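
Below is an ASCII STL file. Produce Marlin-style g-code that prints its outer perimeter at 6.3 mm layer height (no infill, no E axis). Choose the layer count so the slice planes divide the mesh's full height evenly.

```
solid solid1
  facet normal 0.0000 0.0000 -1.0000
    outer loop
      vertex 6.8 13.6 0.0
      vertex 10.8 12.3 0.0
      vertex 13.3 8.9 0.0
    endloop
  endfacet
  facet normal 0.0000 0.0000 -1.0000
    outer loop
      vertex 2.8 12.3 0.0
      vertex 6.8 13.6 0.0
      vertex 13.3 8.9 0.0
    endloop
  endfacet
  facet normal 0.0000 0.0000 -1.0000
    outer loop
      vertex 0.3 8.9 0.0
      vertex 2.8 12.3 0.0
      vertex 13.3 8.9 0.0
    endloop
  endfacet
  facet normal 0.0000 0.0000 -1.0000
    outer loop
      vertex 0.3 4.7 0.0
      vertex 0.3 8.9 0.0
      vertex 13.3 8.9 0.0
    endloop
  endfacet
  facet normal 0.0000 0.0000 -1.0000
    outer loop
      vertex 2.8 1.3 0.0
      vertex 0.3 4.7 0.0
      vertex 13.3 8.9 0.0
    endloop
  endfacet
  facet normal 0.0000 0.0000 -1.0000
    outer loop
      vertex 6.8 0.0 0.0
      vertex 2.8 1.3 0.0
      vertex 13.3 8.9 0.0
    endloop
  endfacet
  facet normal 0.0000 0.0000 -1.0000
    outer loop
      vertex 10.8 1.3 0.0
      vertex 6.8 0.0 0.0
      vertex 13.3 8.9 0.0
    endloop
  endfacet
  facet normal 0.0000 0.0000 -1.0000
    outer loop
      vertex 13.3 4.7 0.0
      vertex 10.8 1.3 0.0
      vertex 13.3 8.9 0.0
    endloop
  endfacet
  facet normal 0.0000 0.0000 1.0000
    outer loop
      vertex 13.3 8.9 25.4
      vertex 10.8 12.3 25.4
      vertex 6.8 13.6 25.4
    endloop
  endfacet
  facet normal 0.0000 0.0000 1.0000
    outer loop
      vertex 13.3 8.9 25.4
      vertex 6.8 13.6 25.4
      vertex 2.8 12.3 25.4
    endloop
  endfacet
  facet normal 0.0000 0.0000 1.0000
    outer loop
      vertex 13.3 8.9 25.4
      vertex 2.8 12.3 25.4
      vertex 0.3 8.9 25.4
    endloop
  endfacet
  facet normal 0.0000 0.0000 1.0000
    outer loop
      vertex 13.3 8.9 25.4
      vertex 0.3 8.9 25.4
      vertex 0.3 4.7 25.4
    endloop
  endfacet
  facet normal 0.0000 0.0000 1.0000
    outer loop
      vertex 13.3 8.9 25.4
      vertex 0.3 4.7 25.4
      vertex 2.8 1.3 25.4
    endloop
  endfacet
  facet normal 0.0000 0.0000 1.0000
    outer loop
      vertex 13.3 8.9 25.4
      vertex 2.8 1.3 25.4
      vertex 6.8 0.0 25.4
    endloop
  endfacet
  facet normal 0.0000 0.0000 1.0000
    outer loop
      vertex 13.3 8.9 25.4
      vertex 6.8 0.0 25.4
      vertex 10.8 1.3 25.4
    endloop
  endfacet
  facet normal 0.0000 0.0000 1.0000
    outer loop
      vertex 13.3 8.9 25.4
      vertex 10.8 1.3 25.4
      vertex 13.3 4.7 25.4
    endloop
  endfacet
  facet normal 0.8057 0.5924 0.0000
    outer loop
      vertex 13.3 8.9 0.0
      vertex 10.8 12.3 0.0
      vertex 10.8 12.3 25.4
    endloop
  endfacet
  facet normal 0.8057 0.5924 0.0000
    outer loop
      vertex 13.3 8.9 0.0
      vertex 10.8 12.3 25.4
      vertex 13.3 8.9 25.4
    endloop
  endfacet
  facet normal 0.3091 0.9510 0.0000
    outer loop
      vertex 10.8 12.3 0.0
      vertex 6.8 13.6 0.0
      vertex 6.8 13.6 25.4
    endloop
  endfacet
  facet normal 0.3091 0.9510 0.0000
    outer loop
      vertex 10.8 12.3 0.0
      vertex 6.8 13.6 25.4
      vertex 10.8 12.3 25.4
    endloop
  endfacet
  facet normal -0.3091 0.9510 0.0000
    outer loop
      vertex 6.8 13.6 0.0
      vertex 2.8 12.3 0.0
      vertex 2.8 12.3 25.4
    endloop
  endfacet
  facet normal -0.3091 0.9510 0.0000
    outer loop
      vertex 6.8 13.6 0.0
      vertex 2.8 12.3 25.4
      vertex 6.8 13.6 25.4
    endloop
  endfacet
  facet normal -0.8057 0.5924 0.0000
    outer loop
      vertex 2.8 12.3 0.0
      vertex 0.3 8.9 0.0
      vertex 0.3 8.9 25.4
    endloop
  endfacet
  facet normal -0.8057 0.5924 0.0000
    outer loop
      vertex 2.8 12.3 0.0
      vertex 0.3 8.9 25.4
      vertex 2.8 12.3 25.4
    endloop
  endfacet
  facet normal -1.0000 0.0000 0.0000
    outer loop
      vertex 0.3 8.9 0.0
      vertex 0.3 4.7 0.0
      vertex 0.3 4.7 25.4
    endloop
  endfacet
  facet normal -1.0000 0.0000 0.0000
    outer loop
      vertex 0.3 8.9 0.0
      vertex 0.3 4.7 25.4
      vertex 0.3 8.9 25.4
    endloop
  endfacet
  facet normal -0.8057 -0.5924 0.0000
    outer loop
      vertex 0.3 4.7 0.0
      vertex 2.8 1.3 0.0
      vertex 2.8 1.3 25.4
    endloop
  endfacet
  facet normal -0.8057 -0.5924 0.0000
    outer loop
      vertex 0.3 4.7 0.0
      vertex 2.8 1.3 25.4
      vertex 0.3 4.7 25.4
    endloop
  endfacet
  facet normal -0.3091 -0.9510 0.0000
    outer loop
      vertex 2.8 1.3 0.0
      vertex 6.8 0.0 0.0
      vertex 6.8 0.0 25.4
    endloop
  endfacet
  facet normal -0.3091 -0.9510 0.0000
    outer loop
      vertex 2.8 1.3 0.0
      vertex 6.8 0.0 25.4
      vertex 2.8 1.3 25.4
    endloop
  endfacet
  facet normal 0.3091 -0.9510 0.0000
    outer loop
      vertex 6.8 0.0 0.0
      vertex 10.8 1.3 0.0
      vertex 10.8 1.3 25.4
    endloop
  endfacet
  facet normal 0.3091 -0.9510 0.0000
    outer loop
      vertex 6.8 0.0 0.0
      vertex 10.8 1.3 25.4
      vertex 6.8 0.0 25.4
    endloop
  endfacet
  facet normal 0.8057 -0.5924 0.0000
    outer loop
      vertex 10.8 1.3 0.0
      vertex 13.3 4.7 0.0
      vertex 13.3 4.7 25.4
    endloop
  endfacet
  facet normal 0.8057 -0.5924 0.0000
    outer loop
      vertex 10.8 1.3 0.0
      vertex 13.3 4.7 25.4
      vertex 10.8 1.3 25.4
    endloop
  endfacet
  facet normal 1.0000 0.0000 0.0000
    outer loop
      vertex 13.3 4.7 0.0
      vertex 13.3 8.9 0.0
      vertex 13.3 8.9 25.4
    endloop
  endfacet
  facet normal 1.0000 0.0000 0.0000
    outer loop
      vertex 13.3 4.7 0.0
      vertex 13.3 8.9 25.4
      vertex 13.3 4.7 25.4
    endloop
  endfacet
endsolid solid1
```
; perimeter-only toolpath
G21 ; units = mm
G90 ; absolute positioning
G28 ; home
; layer 1
G0 Z6.3
G0 X13.3 Y8.9
G1 X10.8 Y12.3
G1 X6.8 Y13.6
G1 X2.8 Y12.3
G1 X0.3 Y8.9
G1 X0.3 Y4.7
G1 X2.8 Y1.3
G1 X6.8 Y0.0
G1 X10.8 Y1.3
G1 X13.3 Y4.7
G1 X13.3 Y8.9
; layer 2
G0 Z12.7
G0 X13.3 Y8.9
G1 X10.8 Y12.3
G1 X6.8 Y13.6
G1 X2.8 Y12.3
G1 X0.3 Y8.9
G1 X0.3 Y4.7
G1 X2.8 Y1.3
G1 X6.8 Y0.0
G1 X10.8 Y1.3
G1 X13.3 Y4.7
G1 X13.3 Y8.9
; layer 3
G0 Z19.0
G0 X13.3 Y8.9
G1 X10.8 Y12.3
G1 X6.8 Y13.6
G1 X2.8 Y12.3
G1 X0.3 Y8.9
G1 X0.3 Y4.7
G1 X2.8 Y1.3
G1 X6.8 Y0.0
G1 X10.8 Y1.3
G1 X13.3 Y4.7
G1 X13.3 Y8.9
; layer 4
G0 Z25.4
G0 X13.3 Y8.9
G1 X10.8 Y12.3
G1 X6.8 Y13.6
G1 X2.8 Y12.3
G1 X0.3 Y8.9
G1 X0.3 Y4.7
G1 X2.8 Y1.3
G1 X6.8 Y0.0
G1 X10.8 Y1.3
G1 X13.3 Y4.7
G1 X13.3 Y8.9
M2 ; end

The solid is a regular 10-sided prism (a cylinder approximated with 10 flat sides), circumscribed radius ≈ 6.8 mm, height ≈ 25.4 mm. Slicing at Δz = 6.3 mm — 4 equal slices spanning the solid's height, so layer i sits at z = i·h/4 — gives 4 non-empty perimeters. Each is a 10-segment closed polygon; G0 lifts to the layer z and rapids to the start vertex, then G1 traces the edges.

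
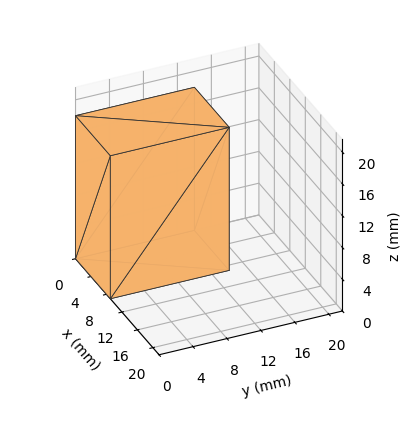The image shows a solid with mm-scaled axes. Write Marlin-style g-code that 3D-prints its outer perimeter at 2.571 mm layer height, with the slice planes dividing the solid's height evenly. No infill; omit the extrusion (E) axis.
Reading the render: the shape is a rectangular box, roughly 9 × 14 mm footprint and 18 mm tall (dimensions read to the nearest mm from the axis ticks). For the g-code, the solid's height is divided into equal slices at the stated Δz and each level perimeter traced with G1 moves after a G0 lift.

; perimeter-only toolpath
G21 ; units = mm
G90 ; absolute positioning
G28 ; home
; layer 1
G0 Z2.571
G0 X0.000 Y0.000
G1 X9.000 Y0.000
G1 X9.000 Y14.000
G1 X0.000 Y14.000
G1 X0.000 Y0.000
; layer 2
G0 Z5.143
G0 X0.000 Y0.000
G1 X9.000 Y0.000
G1 X9.000 Y14.000
G1 X0.000 Y14.000
G1 X0.000 Y0.000
; layer 3
G0 Z7.714
G0 X0.000 Y0.000
G1 X9.000 Y0.000
G1 X9.000 Y14.000
G1 X0.000 Y14.000
G1 X0.000 Y0.000
; layer 4
G0 Z10.286
G0 X0.000 Y0.000
G1 X9.000 Y0.000
G1 X9.000 Y14.000
G1 X0.000 Y14.000
G1 X0.000 Y0.000
; layer 5
G0 Z12.857
G0 X0.000 Y0.000
G1 X9.000 Y0.000
G1 X9.000 Y14.000
G1 X0.000 Y14.000
G1 X0.000 Y0.000
; layer 6
G0 Z15.429
G0 X0.000 Y0.000
G1 X9.000 Y0.000
G1 X9.000 Y14.000
G1 X0.000 Y14.000
G1 X0.000 Y0.000
; layer 7
G0 Z18.000
G0 X0.000 Y0.000
G1 X9.000 Y0.000
G1 X9.000 Y14.000
G1 X0.000 Y14.000
G1 X0.000 Y0.000
M2 ; end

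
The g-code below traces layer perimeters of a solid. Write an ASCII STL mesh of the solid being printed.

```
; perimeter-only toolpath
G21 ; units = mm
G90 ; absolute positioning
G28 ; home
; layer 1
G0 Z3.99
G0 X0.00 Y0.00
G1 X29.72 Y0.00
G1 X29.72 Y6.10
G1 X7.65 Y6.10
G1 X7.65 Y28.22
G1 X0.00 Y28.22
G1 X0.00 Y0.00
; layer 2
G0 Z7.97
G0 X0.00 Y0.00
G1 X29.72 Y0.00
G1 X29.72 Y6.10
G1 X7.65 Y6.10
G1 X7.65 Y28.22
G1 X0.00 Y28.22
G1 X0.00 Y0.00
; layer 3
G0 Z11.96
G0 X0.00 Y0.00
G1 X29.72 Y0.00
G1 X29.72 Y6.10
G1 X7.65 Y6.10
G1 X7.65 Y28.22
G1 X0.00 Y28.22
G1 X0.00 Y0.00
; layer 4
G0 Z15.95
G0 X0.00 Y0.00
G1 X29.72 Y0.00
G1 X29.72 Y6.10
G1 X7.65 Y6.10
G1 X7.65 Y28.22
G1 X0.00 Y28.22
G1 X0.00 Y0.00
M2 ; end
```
solid part
  facet normal 0.0000 0.0000 -1.0000
    outer loop
      vertex 29.72 6.10 0.00
      vertex 29.72 0.00 0.00
      vertex 0.00 0.00 0.00
    endloop
  endfacet
  facet normal 0.0000 0.0000 -1.0000
    outer loop
      vertex 7.65 6.10 0.00
      vertex 29.72 6.10 0.00
      vertex 0.00 0.00 0.00
    endloop
  endfacet
  facet normal 0.0000 0.0000 -1.0000
    outer loop
      vertex 7.65 28.22 0.00
      vertex 7.65 6.10 0.00
      vertex 0.00 0.00 0.00
    endloop
  endfacet
  facet normal 0.0000 0.0000 -1.0000
    outer loop
      vertex 0.00 28.22 0.00
      vertex 7.65 28.22 0.00
      vertex 0.00 0.00 0.00
    endloop
  endfacet
  facet normal 0.0000 0.0000 1.0000
    outer loop
      vertex 0.00 0.00 15.95
      vertex 29.72 0.00 15.95
      vertex 29.72 6.10 15.95
    endloop
  endfacet
  facet normal 0.0000 0.0000 1.0000
    outer loop
      vertex 0.00 0.00 15.95
      vertex 29.72 6.10 15.95
      vertex 7.65 6.10 15.95
    endloop
  endfacet
  facet normal 0.0000 0.0000 1.0000
    outer loop
      vertex 0.00 0.00 15.95
      vertex 7.65 6.10 15.95
      vertex 7.65 28.22 15.95
    endloop
  endfacet
  facet normal 0.0000 0.0000 1.0000
    outer loop
      vertex 0.00 0.00 15.95
      vertex 7.65 28.22 15.95
      vertex 0.00 28.22 15.95
    endloop
  endfacet
  facet normal 0.0000 -1.0000 0.0000
    outer loop
      vertex 0.00 0.00 0.00
      vertex 29.72 0.00 0.00
      vertex 29.72 0.00 15.95
    endloop
  endfacet
  facet normal 0.0000 -1.0000 0.0000
    outer loop
      vertex 0.00 0.00 0.00
      vertex 29.72 0.00 15.95
      vertex 0.00 0.00 15.95
    endloop
  endfacet
  facet normal 1.0000 0.0000 0.0000
    outer loop
      vertex 29.72 0.00 0.00
      vertex 29.72 6.10 0.00
      vertex 29.72 6.10 15.95
    endloop
  endfacet
  facet normal 1.0000 0.0000 0.0000
    outer loop
      vertex 29.72 0.00 0.00
      vertex 29.72 6.10 15.95
      vertex 29.72 0.00 15.95
    endloop
  endfacet
  facet normal 0.0000 1.0000 0.0000
    outer loop
      vertex 29.72 6.10 0.00
      vertex 7.65 6.10 0.00
      vertex 7.65 6.10 15.95
    endloop
  endfacet
  facet normal 0.0000 1.0000 0.0000
    outer loop
      vertex 29.72 6.10 0.00
      vertex 7.65 6.10 15.95
      vertex 29.72 6.10 15.95
    endloop
  endfacet
  facet normal 1.0000 0.0000 0.0000
    outer loop
      vertex 7.65 6.10 0.00
      vertex 7.65 28.22 0.00
      vertex 7.65 28.22 15.95
    endloop
  endfacet
  facet normal 1.0000 0.0000 0.0000
    outer loop
      vertex 7.65 6.10 0.00
      vertex 7.65 28.22 15.95
      vertex 7.65 6.10 15.95
    endloop
  endfacet
  facet normal 0.0000 1.0000 0.0000
    outer loop
      vertex 7.65 28.22 0.00
      vertex 0.00 28.22 0.00
      vertex 0.00 28.22 15.95
    endloop
  endfacet
  facet normal 0.0000 1.0000 0.0000
    outer loop
      vertex 7.65 28.22 0.00
      vertex 0.00 28.22 15.95
      vertex 7.65 28.22 15.95
    endloop
  endfacet
  facet normal -1.0000 0.0000 0.0000
    outer loop
      vertex 0.00 28.22 0.00
      vertex 0.00 0.00 0.00
      vertex 0.00 0.00 15.95
    endloop
  endfacet
  facet normal -1.0000 0.0000 0.0000
    outer loop
      vertex 0.00 28.22 0.00
      vertex 0.00 0.00 15.95
      vertex 0.00 28.22 15.95
    endloop
  endfacet
endsolid part

The G0 Z moves step by Δz≈3.99 mm. Every layer's G1 loop is the same polygon, so the solid is a straight extrusion of it from z=0 to z≈15.9. Closing with flat bottom and top caps and triangulating gives 20 facets — an L-shaped prism: outer 29.7 × 28.2 mm, arm thicknesses ≈ 6.1 mm (horizontal) and 7.65 mm (vertical), extruded 15.9 mm in z.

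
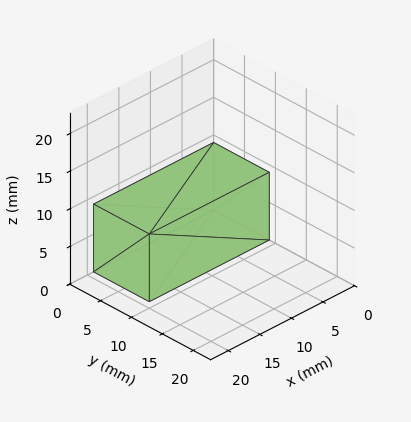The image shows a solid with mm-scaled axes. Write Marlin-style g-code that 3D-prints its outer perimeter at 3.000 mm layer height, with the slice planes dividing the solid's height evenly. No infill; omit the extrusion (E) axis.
Reading the render: the shape is a rectangular box, roughly 19 × 9 mm footprint and 9 mm tall (dimensions read to the nearest mm from the axis ticks). For the g-code, the solid's height is divided into equal slices at the stated Δz and each level perimeter traced with G1 moves after a G0 lift.

; perimeter-only toolpath
G21 ; units = mm
G90 ; absolute positioning
G28 ; home
; layer 1
G0 Z3.000
G0 X0.000 Y0.000
G1 X19.000 Y0.000
G1 X19.000 Y9.000
G1 X0.000 Y9.000
G1 X0.000 Y0.000
; layer 2
G0 Z6.000
G0 X0.000 Y0.000
G1 X19.000 Y0.000
G1 X19.000 Y9.000
G1 X0.000 Y9.000
G1 X0.000 Y0.000
; layer 3
G0 Z9.000
G0 X0.000 Y0.000
G1 X19.000 Y0.000
G1 X19.000 Y9.000
G1 X0.000 Y9.000
G1 X0.000 Y0.000
M2 ; end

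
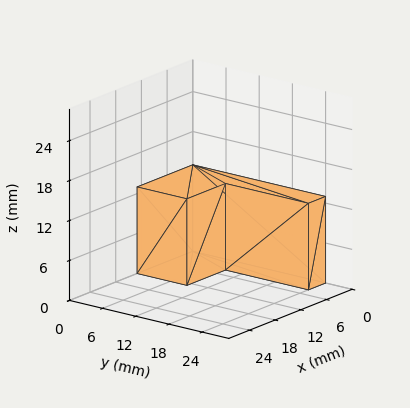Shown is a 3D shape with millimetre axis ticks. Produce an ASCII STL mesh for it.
Reading the render: the shape is an L-shaped prism: outer 13 × 24 mm, arm thicknesses ≈ 9 mm (horizontal) and 4 mm (vertical), extruded 13 mm in z (dimensions read to the nearest mm from the axis ticks). For the STL, each face is triangulated and given an outward normal.

solid part
  facet normal 0.0000 0.0000 -1.0000
    outer loop
      vertex 13.0 9.0 0.0
      vertex 13.0 0.0 0.0
      vertex 0.0 0.0 0.0
    endloop
  endfacet
  facet normal 0.0000 0.0000 -1.0000
    outer loop
      vertex 4.0 9.0 0.0
      vertex 13.0 9.0 0.0
      vertex 0.0 0.0 0.0
    endloop
  endfacet
  facet normal 0.0000 0.0000 -1.0000
    outer loop
      vertex 4.0 24.0 0.0
      vertex 4.0 9.0 0.0
      vertex 0.0 0.0 0.0
    endloop
  endfacet
  facet normal 0.0000 0.0000 -1.0000
    outer loop
      vertex 0.0 24.0 0.0
      vertex 4.0 24.0 0.0
      vertex 0.0 0.0 0.0
    endloop
  endfacet
  facet normal 0.0000 0.0000 1.0000
    outer loop
      vertex 0.0 0.0 13.0
      vertex 13.0 0.0 13.0
      vertex 13.0 9.0 13.0
    endloop
  endfacet
  facet normal 0.0000 0.0000 1.0000
    outer loop
      vertex 0.0 0.0 13.0
      vertex 13.0 9.0 13.0
      vertex 4.0 9.0 13.0
    endloop
  endfacet
  facet normal 0.0000 0.0000 1.0000
    outer loop
      vertex 0.0 0.0 13.0
      vertex 4.0 9.0 13.0
      vertex 4.0 24.0 13.0
    endloop
  endfacet
  facet normal 0.0000 0.0000 1.0000
    outer loop
      vertex 0.0 0.0 13.0
      vertex 4.0 24.0 13.0
      vertex 0.0 24.0 13.0
    endloop
  endfacet
  facet normal 0.0000 -1.0000 0.0000
    outer loop
      vertex 0.0 0.0 0.0
      vertex 13.0 0.0 0.0
      vertex 13.0 0.0 13.0
    endloop
  endfacet
  facet normal 0.0000 -1.0000 0.0000
    outer loop
      vertex 0.0 0.0 0.0
      vertex 13.0 0.0 13.0
      vertex 0.0 0.0 13.0
    endloop
  endfacet
  facet normal 1.0000 0.0000 0.0000
    outer loop
      vertex 13.0 0.0 0.0
      vertex 13.0 9.0 0.0
      vertex 13.0 9.0 13.0
    endloop
  endfacet
  facet normal 1.0000 0.0000 0.0000
    outer loop
      vertex 13.0 0.0 0.0
      vertex 13.0 9.0 13.0
      vertex 13.0 0.0 13.0
    endloop
  endfacet
  facet normal 0.0000 1.0000 0.0000
    outer loop
      vertex 13.0 9.0 0.0
      vertex 4.0 9.0 0.0
      vertex 4.0 9.0 13.0
    endloop
  endfacet
  facet normal 0.0000 1.0000 0.0000
    outer loop
      vertex 13.0 9.0 0.0
      vertex 4.0 9.0 13.0
      vertex 13.0 9.0 13.0
    endloop
  endfacet
  facet normal 1.0000 0.0000 0.0000
    outer loop
      vertex 4.0 9.0 0.0
      vertex 4.0 24.0 0.0
      vertex 4.0 24.0 13.0
    endloop
  endfacet
  facet normal 1.0000 0.0000 0.0000
    outer loop
      vertex 4.0 9.0 0.0
      vertex 4.0 24.0 13.0
      vertex 4.0 9.0 13.0
    endloop
  endfacet
  facet normal 0.0000 1.0000 0.0000
    outer loop
      vertex 4.0 24.0 0.0
      vertex 0.0 24.0 0.0
      vertex 0.0 24.0 13.0
    endloop
  endfacet
  facet normal 0.0000 1.0000 0.0000
    outer loop
      vertex 4.0 24.0 0.0
      vertex 0.0 24.0 13.0
      vertex 4.0 24.0 13.0
    endloop
  endfacet
  facet normal -1.0000 0.0000 0.0000
    outer loop
      vertex 0.0 24.0 0.0
      vertex 0.0 0.0 0.0
      vertex 0.0 0.0 13.0
    endloop
  endfacet
  facet normal -1.0000 0.0000 0.0000
    outer loop
      vertex 0.0 24.0 0.0
      vertex 0.0 0.0 13.0
      vertex 0.0 24.0 13.0
    endloop
  endfacet
endsolid part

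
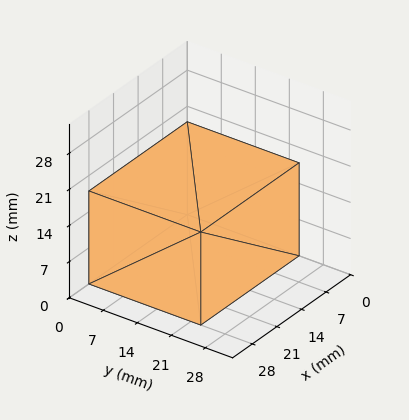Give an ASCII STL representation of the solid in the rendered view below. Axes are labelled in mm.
Reading the render: the shape is a rectangular box, roughly 28 × 23 mm footprint and 18 mm tall (dimensions read to the nearest mm from the axis ticks). For the STL, each face is triangulated and given an outward normal.

solid part
  facet normal 0.0000 0.0000 -1.0000
    outer loop
      vertex 28.000 23.000 0.000
      vertex 28.000 0.000 0.000
      vertex 0.000 0.000 0.000
    endloop
  endfacet
  facet normal 0.0000 0.0000 -1.0000
    outer loop
      vertex 0.000 23.000 0.000
      vertex 28.000 23.000 0.000
      vertex 0.000 0.000 0.000
    endloop
  endfacet
  facet normal 0.0000 0.0000 1.0000
    outer loop
      vertex 0.000 0.000 18.000
      vertex 28.000 0.000 18.000
      vertex 28.000 23.000 18.000
    endloop
  endfacet
  facet normal 0.0000 0.0000 1.0000
    outer loop
      vertex 0.000 0.000 18.000
      vertex 28.000 23.000 18.000
      vertex 0.000 23.000 18.000
    endloop
  endfacet
  facet normal 0.0000 -1.0000 0.0000
    outer loop
      vertex 0.000 0.000 0.000
      vertex 28.000 0.000 0.000
      vertex 28.000 0.000 18.000
    endloop
  endfacet
  facet normal 0.0000 -1.0000 0.0000
    outer loop
      vertex 0.000 0.000 0.000
      vertex 28.000 0.000 18.000
      vertex 0.000 0.000 18.000
    endloop
  endfacet
  facet normal 0.0000 1.0000 0.0000
    outer loop
      vertex 28.000 23.000 18.000
      vertex 28.000 23.000 0.000
      vertex 0.000 23.000 0.000
    endloop
  endfacet
  facet normal 0.0000 1.0000 0.0000
    outer loop
      vertex 0.000 23.000 18.000
      vertex 28.000 23.000 18.000
      vertex 0.000 23.000 0.000
    endloop
  endfacet
  facet normal -1.0000 0.0000 0.0000
    outer loop
      vertex 0.000 23.000 18.000
      vertex 0.000 23.000 0.000
      vertex 0.000 0.000 0.000
    endloop
  endfacet
  facet normal -1.0000 0.0000 0.0000
    outer loop
      vertex 0.000 0.000 18.000
      vertex 0.000 23.000 18.000
      vertex 0.000 0.000 0.000
    endloop
  endfacet
  facet normal 1.0000 0.0000 0.0000
    outer loop
      vertex 28.000 0.000 0.000
      vertex 28.000 23.000 0.000
      vertex 28.000 23.000 18.000
    endloop
  endfacet
  facet normal 1.0000 0.0000 0.0000
    outer loop
      vertex 28.000 0.000 0.000
      vertex 28.000 23.000 18.000
      vertex 28.000 0.000 18.000
    endloop
  endfacet
endsolid part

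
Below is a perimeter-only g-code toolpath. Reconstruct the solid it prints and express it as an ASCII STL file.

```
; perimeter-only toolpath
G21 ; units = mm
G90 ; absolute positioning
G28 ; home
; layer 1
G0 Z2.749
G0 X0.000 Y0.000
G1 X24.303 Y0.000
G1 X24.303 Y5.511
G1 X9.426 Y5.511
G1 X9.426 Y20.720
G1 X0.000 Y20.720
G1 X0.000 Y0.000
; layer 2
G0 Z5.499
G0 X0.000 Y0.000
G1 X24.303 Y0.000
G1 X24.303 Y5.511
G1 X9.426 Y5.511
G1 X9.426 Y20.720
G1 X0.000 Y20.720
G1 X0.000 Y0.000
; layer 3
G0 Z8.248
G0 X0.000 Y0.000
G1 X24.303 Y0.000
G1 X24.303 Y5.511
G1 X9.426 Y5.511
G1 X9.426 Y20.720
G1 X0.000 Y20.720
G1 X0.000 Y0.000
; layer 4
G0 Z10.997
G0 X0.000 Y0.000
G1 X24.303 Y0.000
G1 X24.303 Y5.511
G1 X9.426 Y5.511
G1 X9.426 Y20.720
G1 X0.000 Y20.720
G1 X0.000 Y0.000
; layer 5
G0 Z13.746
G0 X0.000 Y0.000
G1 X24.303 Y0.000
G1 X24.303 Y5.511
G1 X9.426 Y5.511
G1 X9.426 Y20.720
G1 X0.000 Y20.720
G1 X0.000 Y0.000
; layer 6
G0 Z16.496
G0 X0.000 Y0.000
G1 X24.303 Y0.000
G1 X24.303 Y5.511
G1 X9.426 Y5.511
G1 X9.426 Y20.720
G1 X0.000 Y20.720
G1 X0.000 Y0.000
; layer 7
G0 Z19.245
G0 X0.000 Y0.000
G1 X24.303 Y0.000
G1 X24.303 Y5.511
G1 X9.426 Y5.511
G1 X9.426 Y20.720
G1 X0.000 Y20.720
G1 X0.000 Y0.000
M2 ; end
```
solid part
  facet normal 0.0000 0.0000 -1.0000
    outer loop
      vertex 24.303 5.511 0.000
      vertex 24.303 0.000 0.000
      vertex 0.000 0.000 0.000
    endloop
  endfacet
  facet normal 0.0000 0.0000 -1.0000
    outer loop
      vertex 9.426 5.511 0.000
      vertex 24.303 5.511 0.000
      vertex 0.000 0.000 0.000
    endloop
  endfacet
  facet normal 0.0000 0.0000 -1.0000
    outer loop
      vertex 9.426 20.720 0.000
      vertex 9.426 5.511 0.000
      vertex 0.000 0.000 0.000
    endloop
  endfacet
  facet normal 0.0000 0.0000 -1.0000
    outer loop
      vertex 0.000 20.720 0.000
      vertex 9.426 20.720 0.000
      vertex 0.000 0.000 0.000
    endloop
  endfacet
  facet normal 0.0000 0.0000 1.0000
    outer loop
      vertex 0.000 0.000 19.245
      vertex 24.303 0.000 19.245
      vertex 24.303 5.511 19.245
    endloop
  endfacet
  facet normal 0.0000 0.0000 1.0000
    outer loop
      vertex 0.000 0.000 19.245
      vertex 24.303 5.511 19.245
      vertex 9.426 5.511 19.245
    endloop
  endfacet
  facet normal 0.0000 0.0000 1.0000
    outer loop
      vertex 0.000 0.000 19.245
      vertex 9.426 5.511 19.245
      vertex 9.426 20.720 19.245
    endloop
  endfacet
  facet normal 0.0000 0.0000 1.0000
    outer loop
      vertex 0.000 0.000 19.245
      vertex 9.426 20.720 19.245
      vertex 0.000 20.720 19.245
    endloop
  endfacet
  facet normal 0.0000 -1.0000 0.0000
    outer loop
      vertex 0.000 0.000 0.000
      vertex 24.303 0.000 0.000
      vertex 24.303 0.000 19.245
    endloop
  endfacet
  facet normal 0.0000 -1.0000 0.0000
    outer loop
      vertex 0.000 0.000 0.000
      vertex 24.303 0.000 19.245
      vertex 0.000 0.000 19.245
    endloop
  endfacet
  facet normal 1.0000 0.0000 0.0000
    outer loop
      vertex 24.303 0.000 0.000
      vertex 24.303 5.511 0.000
      vertex 24.303 5.511 19.245
    endloop
  endfacet
  facet normal 1.0000 0.0000 0.0000
    outer loop
      vertex 24.303 0.000 0.000
      vertex 24.303 5.511 19.245
      vertex 24.303 0.000 19.245
    endloop
  endfacet
  facet normal 0.0000 1.0000 0.0000
    outer loop
      vertex 24.303 5.511 0.000
      vertex 9.426 5.511 0.000
      vertex 9.426 5.511 19.245
    endloop
  endfacet
  facet normal 0.0000 1.0000 0.0000
    outer loop
      vertex 24.303 5.511 0.000
      vertex 9.426 5.511 19.245
      vertex 24.303 5.511 19.245
    endloop
  endfacet
  facet normal 1.0000 0.0000 0.0000
    outer loop
      vertex 9.426 5.511 0.000
      vertex 9.426 20.720 0.000
      vertex 9.426 20.720 19.245
    endloop
  endfacet
  facet normal 1.0000 0.0000 0.0000
    outer loop
      vertex 9.426 5.511 0.000
      vertex 9.426 20.720 19.245
      vertex 9.426 5.511 19.245
    endloop
  endfacet
  facet normal 0.0000 1.0000 0.0000
    outer loop
      vertex 9.426 20.720 0.000
      vertex 0.000 20.720 0.000
      vertex 0.000 20.720 19.245
    endloop
  endfacet
  facet normal 0.0000 1.0000 0.0000
    outer loop
      vertex 9.426 20.720 0.000
      vertex 0.000 20.720 19.245
      vertex 9.426 20.720 19.245
    endloop
  endfacet
  facet normal -1.0000 0.0000 0.0000
    outer loop
      vertex 0.000 20.720 0.000
      vertex 0.000 0.000 0.000
      vertex 0.000 0.000 19.245
    endloop
  endfacet
  facet normal -1.0000 0.0000 0.0000
    outer loop
      vertex 0.000 20.720 0.000
      vertex 0.000 0.000 19.245
      vertex 0.000 20.720 19.245
    endloop
  endfacet
endsolid part

The G0 Z moves step by Δz≈2.749 mm. Every layer's G1 loop is the same polygon, so the solid is a straight extrusion of it from z=0 to z≈19.2. Closing with flat bottom and top caps and triangulating gives 20 facets — an L-shaped prism: outer 24.3 × 20.7 mm, arm thicknesses ≈ 5.51 mm (horizontal) and 9.43 mm (vertical), extruded 19.2 mm in z.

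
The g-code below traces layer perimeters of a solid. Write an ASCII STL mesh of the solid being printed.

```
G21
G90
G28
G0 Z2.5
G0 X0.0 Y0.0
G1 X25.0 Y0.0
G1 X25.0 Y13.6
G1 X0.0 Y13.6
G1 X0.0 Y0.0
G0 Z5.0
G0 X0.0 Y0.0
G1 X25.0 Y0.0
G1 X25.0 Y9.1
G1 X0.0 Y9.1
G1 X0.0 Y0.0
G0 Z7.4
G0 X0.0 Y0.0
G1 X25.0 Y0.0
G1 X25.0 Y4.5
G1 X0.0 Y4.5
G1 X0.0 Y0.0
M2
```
solid part
  facet normal 0.0000 0.0000 -1.0000
    outer loop
      vertex 25.0 18.2 0.0
      vertex 25.0 0.0 0.0
      vertex 0.0 0.0 0.0
    endloop
  endfacet
  facet normal 0.0000 0.0000 -1.0000
    outer loop
      vertex 0.0 18.2 0.0
      vertex 25.0 18.2 0.0
      vertex 0.0 0.0 0.0
    endloop
  endfacet
  facet normal 0.0000 -1.0000 0.0000
    outer loop
      vertex 0.0 0.0 0.0
      vertex 25.0 0.0 0.0
      vertex 25.0 0.0 9.9
    endloop
  endfacet
  facet normal 0.0000 -1.0000 0.0000
    outer loop
      vertex 0.0 0.0 0.0
      vertex 25.0 0.0 9.9
      vertex 0.0 0.0 9.9
    endloop
  endfacet
  facet normal 0.0000 0.4778 0.8784
    outer loop
      vertex 0.0 0.0 9.9
      vertex 25.0 0.0 9.9
      vertex 25.0 18.2 0.0
    endloop
  endfacet
  facet normal 0.0000 0.4778 0.8784
    outer loop
      vertex 0.0 0.0 9.9
      vertex 25.0 18.2 0.0
      vertex 0.0 18.2 0.0
    endloop
  endfacet
  facet normal -1.0000 0.0000 0.0000
    outer loop
      vertex 0.0 0.0 9.9
      vertex 0.0 18.2 0.0
      vertex 0.0 0.0 0.0
    endloop
  endfacet
  facet normal 1.0000 0.0000 0.0000
    outer loop
      vertex 25.0 0.0 0.0
      vertex 25.0 18.2 0.0
      vertex 25.0 0.0 9.9
    endloop
  endfacet
endsolid part

The G0 Z moves step by Δz≈2.5 mm. The G1 loops shrink linearly with z, so the solid tapers from its base footprint up to z≈9.9. Closing with a flat bottom cap and the tapered top and triangulating gives 8 facets — a wedge (ramp): 25 × 18.2 mm base, rising to 9.9 mm along the y=0 edge and sloping linearly to z=0 at y=18.2.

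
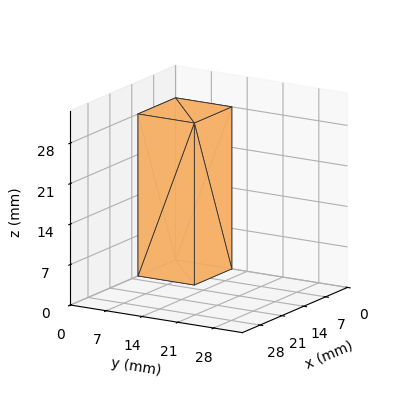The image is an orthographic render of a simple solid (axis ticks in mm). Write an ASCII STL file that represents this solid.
Reading the render: the shape is a rectangular box, roughly 12 × 11 mm footprint and 28 mm tall (dimensions read to the nearest mm from the axis ticks). For the STL, each face is triangulated and given an outward normal.

solid part
  facet normal 0.0000 0.0000 -1.0000
    outer loop
      vertex 12.000 11.000 0.000
      vertex 12.000 0.000 0.000
      vertex 0.000 0.000 0.000
    endloop
  endfacet
  facet normal 0.0000 0.0000 -1.0000
    outer loop
      vertex 0.000 11.000 0.000
      vertex 12.000 11.000 0.000
      vertex 0.000 0.000 0.000
    endloop
  endfacet
  facet normal 0.0000 0.0000 1.0000
    outer loop
      vertex 0.000 0.000 28.000
      vertex 12.000 0.000 28.000
      vertex 12.000 11.000 28.000
    endloop
  endfacet
  facet normal 0.0000 0.0000 1.0000
    outer loop
      vertex 0.000 0.000 28.000
      vertex 12.000 11.000 28.000
      vertex 0.000 11.000 28.000
    endloop
  endfacet
  facet normal 0.0000 -1.0000 0.0000
    outer loop
      vertex 0.000 0.000 0.000
      vertex 12.000 0.000 0.000
      vertex 12.000 0.000 28.000
    endloop
  endfacet
  facet normal 0.0000 -1.0000 0.0000
    outer loop
      vertex 0.000 0.000 0.000
      vertex 12.000 0.000 28.000
      vertex 0.000 0.000 28.000
    endloop
  endfacet
  facet normal 0.0000 1.0000 0.0000
    outer loop
      vertex 12.000 11.000 28.000
      vertex 12.000 11.000 0.000
      vertex 0.000 11.000 0.000
    endloop
  endfacet
  facet normal 0.0000 1.0000 0.0000
    outer loop
      vertex 0.000 11.000 28.000
      vertex 12.000 11.000 28.000
      vertex 0.000 11.000 0.000
    endloop
  endfacet
  facet normal -1.0000 0.0000 0.0000
    outer loop
      vertex 0.000 11.000 28.000
      vertex 0.000 11.000 0.000
      vertex 0.000 0.000 0.000
    endloop
  endfacet
  facet normal -1.0000 0.0000 0.0000
    outer loop
      vertex 0.000 0.000 28.000
      vertex 0.000 11.000 28.000
      vertex 0.000 0.000 0.000
    endloop
  endfacet
  facet normal 1.0000 0.0000 0.0000
    outer loop
      vertex 12.000 0.000 0.000
      vertex 12.000 11.000 0.000
      vertex 12.000 11.000 28.000
    endloop
  endfacet
  facet normal 1.0000 0.0000 0.0000
    outer loop
      vertex 12.000 0.000 0.000
      vertex 12.000 11.000 28.000
      vertex 12.000 0.000 28.000
    endloop
  endfacet
endsolid part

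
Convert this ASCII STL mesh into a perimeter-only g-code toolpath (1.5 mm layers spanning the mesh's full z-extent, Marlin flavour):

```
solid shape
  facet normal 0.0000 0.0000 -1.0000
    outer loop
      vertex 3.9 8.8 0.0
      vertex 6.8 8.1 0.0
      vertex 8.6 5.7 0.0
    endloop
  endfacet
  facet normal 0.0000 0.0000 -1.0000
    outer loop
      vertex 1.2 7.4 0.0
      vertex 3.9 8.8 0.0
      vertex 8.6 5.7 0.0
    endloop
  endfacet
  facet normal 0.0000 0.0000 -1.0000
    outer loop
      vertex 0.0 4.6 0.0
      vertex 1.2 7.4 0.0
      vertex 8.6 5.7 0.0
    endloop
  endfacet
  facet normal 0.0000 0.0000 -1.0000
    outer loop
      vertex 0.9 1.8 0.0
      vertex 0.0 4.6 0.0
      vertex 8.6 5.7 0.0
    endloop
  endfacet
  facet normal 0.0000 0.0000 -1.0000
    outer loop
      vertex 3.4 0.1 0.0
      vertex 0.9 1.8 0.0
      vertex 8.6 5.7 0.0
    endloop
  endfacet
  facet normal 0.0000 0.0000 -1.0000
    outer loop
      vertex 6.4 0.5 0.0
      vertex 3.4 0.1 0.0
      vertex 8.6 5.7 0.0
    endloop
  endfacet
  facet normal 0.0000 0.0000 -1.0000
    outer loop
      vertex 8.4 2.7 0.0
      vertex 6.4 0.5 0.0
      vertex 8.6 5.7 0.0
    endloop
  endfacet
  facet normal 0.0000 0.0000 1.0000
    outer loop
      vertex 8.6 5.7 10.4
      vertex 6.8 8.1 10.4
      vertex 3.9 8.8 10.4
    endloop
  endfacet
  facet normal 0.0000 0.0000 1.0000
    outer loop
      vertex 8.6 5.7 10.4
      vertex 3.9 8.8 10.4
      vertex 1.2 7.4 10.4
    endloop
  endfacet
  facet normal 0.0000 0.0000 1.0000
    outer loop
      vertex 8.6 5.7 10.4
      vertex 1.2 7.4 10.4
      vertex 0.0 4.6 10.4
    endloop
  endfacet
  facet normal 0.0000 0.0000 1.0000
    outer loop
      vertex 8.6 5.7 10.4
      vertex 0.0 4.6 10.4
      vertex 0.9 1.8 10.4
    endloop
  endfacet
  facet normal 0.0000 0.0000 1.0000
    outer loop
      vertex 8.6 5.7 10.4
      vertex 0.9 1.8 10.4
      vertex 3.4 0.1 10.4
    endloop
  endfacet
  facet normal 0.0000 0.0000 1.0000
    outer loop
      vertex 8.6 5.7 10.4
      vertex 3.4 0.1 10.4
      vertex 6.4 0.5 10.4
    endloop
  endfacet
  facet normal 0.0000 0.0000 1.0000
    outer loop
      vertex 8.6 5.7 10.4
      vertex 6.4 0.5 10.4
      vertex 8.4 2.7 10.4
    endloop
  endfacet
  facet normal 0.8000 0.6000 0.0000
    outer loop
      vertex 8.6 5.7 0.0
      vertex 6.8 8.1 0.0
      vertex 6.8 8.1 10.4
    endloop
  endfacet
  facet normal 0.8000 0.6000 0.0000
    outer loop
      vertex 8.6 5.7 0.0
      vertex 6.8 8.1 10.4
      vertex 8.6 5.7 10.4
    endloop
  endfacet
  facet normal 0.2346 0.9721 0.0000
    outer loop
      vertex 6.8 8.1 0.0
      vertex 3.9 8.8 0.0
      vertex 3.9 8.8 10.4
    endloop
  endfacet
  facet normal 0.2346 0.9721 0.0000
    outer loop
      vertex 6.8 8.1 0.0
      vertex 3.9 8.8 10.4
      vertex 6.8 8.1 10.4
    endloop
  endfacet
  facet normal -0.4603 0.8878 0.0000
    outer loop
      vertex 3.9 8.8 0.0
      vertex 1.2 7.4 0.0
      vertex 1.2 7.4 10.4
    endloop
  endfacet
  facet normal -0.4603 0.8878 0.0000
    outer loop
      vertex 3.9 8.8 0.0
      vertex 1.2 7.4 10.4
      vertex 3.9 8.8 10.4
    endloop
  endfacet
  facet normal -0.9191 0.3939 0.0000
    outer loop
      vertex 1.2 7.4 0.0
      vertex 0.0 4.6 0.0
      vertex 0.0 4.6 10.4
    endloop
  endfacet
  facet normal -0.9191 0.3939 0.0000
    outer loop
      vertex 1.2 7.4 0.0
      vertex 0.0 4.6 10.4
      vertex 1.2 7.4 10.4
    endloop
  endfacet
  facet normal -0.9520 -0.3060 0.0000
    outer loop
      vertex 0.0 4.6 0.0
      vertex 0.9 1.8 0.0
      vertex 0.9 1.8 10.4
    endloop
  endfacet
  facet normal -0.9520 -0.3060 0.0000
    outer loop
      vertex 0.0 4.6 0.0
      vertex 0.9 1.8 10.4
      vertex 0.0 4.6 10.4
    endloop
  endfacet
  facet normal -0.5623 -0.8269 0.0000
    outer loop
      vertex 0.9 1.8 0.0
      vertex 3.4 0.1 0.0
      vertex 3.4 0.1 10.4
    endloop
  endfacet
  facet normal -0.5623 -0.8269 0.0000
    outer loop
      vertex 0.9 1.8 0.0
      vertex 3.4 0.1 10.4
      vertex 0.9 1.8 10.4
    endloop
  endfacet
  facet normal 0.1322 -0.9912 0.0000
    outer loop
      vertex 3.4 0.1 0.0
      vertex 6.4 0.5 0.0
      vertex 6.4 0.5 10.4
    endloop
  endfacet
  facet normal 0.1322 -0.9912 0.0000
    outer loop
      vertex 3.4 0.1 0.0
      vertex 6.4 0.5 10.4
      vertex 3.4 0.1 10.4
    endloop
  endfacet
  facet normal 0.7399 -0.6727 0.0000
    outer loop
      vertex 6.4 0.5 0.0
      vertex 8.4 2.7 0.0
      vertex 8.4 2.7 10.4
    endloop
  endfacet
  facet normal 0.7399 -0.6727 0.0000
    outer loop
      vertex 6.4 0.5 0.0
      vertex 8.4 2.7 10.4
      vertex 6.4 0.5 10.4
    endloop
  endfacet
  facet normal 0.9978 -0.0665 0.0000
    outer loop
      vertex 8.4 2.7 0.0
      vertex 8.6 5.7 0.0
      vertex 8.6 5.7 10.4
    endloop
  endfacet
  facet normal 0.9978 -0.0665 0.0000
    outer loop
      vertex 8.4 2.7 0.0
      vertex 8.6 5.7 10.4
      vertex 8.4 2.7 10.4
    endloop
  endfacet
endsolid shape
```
; perimeter-only toolpath
G21 ; units = mm
G90 ; absolute positioning
G28 ; home
; layer 1
G0 Z1.5
G0 X8.6 Y5.7
G1 X6.8 Y8.1
G1 X3.9 Y8.8
G1 X1.2 Y7.4
G1 X0.0 Y4.6
G1 X0.9 Y1.8
G1 X3.4 Y0.1
G1 X6.4 Y0.5
G1 X8.4 Y2.7
G1 X8.6 Y5.7
; layer 2
G0 Z3.0
G0 X8.6 Y5.7
G1 X6.8 Y8.1
G1 X3.9 Y8.8
G1 X1.2 Y7.4
G1 X0.0 Y4.6
G1 X0.9 Y1.8
G1 X3.4 Y0.1
G1 X6.4 Y0.5
G1 X8.4 Y2.7
G1 X8.6 Y5.7
; layer 3
G0 Z4.5
G0 X8.6 Y5.7
G1 X6.8 Y8.1
G1 X3.9 Y8.8
G1 X1.2 Y7.4
G1 X0.0 Y4.6
G1 X0.9 Y1.8
G1 X3.4 Y0.1
G1 X6.4 Y0.5
G1 X8.4 Y2.7
G1 X8.6 Y5.7
; layer 4
G0 Z5.9
G0 X8.6 Y5.7
G1 X6.8 Y8.1
G1 X3.9 Y8.8
G1 X1.2 Y7.4
G1 X0.0 Y4.6
G1 X0.9 Y1.8
G1 X3.4 Y0.1
G1 X6.4 Y0.5
G1 X8.4 Y2.7
G1 X8.6 Y5.7
; layer 5
G0 Z7.4
G0 X8.6 Y5.7
G1 X6.8 Y8.1
G1 X3.9 Y8.8
G1 X1.2 Y7.4
G1 X0.0 Y4.6
G1 X0.9 Y1.8
G1 X3.4 Y0.1
G1 X6.4 Y0.5
G1 X8.4 Y2.7
G1 X8.6 Y5.7
; layer 6
G0 Z8.9
G0 X8.6 Y5.7
G1 X6.8 Y8.1
G1 X3.9 Y8.8
G1 X1.2 Y7.4
G1 X0.0 Y4.6
G1 X0.9 Y1.8
G1 X3.4 Y0.1
G1 X6.4 Y0.5
G1 X8.4 Y2.7
G1 X8.6 Y5.7
; layer 7
G0 Z10.4
G0 X8.6 Y5.7
G1 X6.8 Y8.1
G1 X3.9 Y8.8
G1 X1.2 Y7.4
G1 X0.0 Y4.6
G1 X0.9 Y1.8
G1 X3.4 Y0.1
G1 X6.4 Y0.5
G1 X8.4 Y2.7
G1 X8.6 Y5.7
M2 ; end

The solid is a regular 9-sided prism (a cylinder approximated with 9 flat sides), circumscribed radius ≈ 4.4 mm, height ≈ 10.4 mm. Slicing at Δz = 1.5 mm — 7 equal slices spanning the solid's height, so layer i sits at z = i·h/7 — gives 7 non-empty perimeters. Each is a 9-segment closed polygon; G0 lifts to the layer z and rapids to the start vertex, then G1 traces the edges.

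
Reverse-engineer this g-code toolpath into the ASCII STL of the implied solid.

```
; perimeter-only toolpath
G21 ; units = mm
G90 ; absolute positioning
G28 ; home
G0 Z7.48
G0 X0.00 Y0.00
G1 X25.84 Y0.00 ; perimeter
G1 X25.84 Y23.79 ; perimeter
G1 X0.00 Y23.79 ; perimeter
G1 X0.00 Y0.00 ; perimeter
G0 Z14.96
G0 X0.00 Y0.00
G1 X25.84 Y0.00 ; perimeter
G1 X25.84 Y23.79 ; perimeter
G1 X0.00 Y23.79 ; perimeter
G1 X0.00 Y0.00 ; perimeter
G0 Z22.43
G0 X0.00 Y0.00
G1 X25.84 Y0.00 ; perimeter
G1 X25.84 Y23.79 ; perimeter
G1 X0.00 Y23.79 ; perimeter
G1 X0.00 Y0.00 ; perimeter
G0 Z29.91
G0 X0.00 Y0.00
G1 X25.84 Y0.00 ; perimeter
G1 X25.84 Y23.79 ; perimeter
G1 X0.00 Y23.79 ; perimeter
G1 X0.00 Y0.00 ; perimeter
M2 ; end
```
solid part
  facet normal 0.0000 0.0000 -1.0000
    outer loop
      vertex 25.84 23.79 0.00
      vertex 25.84 0.00 0.00
      vertex 0.00 0.00 0.00
    endloop
  endfacet
  facet normal 0.0000 0.0000 -1.0000
    outer loop
      vertex 0.00 23.79 0.00
      vertex 25.84 23.79 0.00
      vertex 0.00 0.00 0.00
    endloop
  endfacet
  facet normal 0.0000 0.0000 1.0000
    outer loop
      vertex 0.00 0.00 29.91
      vertex 25.84 0.00 29.91
      vertex 25.84 23.79 29.91
    endloop
  endfacet
  facet normal 0.0000 0.0000 1.0000
    outer loop
      vertex 0.00 0.00 29.91
      vertex 25.84 23.79 29.91
      vertex 0.00 23.79 29.91
    endloop
  endfacet
  facet normal 0.0000 -1.0000 0.0000
    outer loop
      vertex 0.00 0.00 0.00
      vertex 25.84 0.00 0.00
      vertex 25.84 0.00 29.91
    endloop
  endfacet
  facet normal 0.0000 -1.0000 0.0000
    outer loop
      vertex 0.00 0.00 0.00
      vertex 25.84 0.00 29.91
      vertex 0.00 0.00 29.91
    endloop
  endfacet
  facet normal 0.0000 1.0000 0.0000
    outer loop
      vertex 25.84 23.79 29.91
      vertex 25.84 23.79 0.00
      vertex 0.00 23.79 0.00
    endloop
  endfacet
  facet normal 0.0000 1.0000 0.0000
    outer loop
      vertex 0.00 23.79 29.91
      vertex 25.84 23.79 29.91
      vertex 0.00 23.79 0.00
    endloop
  endfacet
  facet normal -1.0000 0.0000 0.0000
    outer loop
      vertex 0.00 23.79 29.91
      vertex 0.00 23.79 0.00
      vertex 0.00 0.00 0.00
    endloop
  endfacet
  facet normal -1.0000 0.0000 0.0000
    outer loop
      vertex 0.00 0.00 29.91
      vertex 0.00 23.79 29.91
      vertex 0.00 0.00 0.00
    endloop
  endfacet
  facet normal 1.0000 0.0000 0.0000
    outer loop
      vertex 25.84 0.00 0.00
      vertex 25.84 23.79 0.00
      vertex 25.84 23.79 29.91
    endloop
  endfacet
  facet normal 1.0000 0.0000 0.0000
    outer loop
      vertex 25.84 0.00 0.00
      vertex 25.84 23.79 29.91
      vertex 25.84 0.00 29.91
    endloop
  endfacet
endsolid part

The G0 Z moves step by Δz≈7.48 mm. Every layer's G1 loop is the same polygon, so the solid is a straight extrusion of it from z=0 to z≈29.9. Closing with flat bottom and top caps and triangulating gives 12 facets — a rectangular box, roughly 25.8 × 23.8 mm footprint and 29.9 mm tall.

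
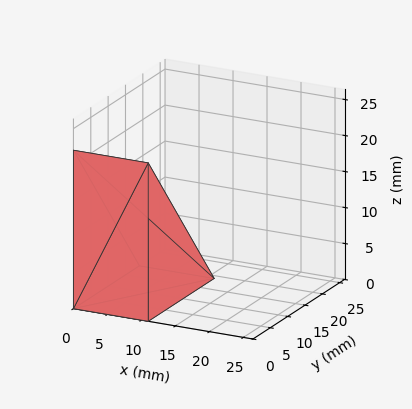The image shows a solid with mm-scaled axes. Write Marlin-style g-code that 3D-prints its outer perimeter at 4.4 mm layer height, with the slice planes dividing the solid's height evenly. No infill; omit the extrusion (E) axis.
Reading the render: the shape is a wedge (ramp): 11 × 19 mm base, rising to 22 mm along the y=0 edge and sloping linearly to z=0 at y=19 (dimensions read to the nearest mm from the axis ticks). For the g-code, the solid's height is divided into equal slices at the stated Δz and each level perimeter traced with G1 moves after a G0 lift.

; perimeter-only toolpath
G21 ; units = mm
G90 ; absolute positioning
G28 ; home
; layer 1
G0 Z4.4
G0 X0.0 Y0.0
G1 X11.0 Y0.0
G1 X11.0 Y15.2
G1 X0.0 Y15.2
G1 X0.0 Y0.0
; layer 2
G0 Z8.8
G0 X0.0 Y0.0
G1 X11.0 Y0.0
G1 X11.0 Y11.4
G1 X0.0 Y11.4
G1 X0.0 Y0.0
; layer 3
G0 Z13.2
G0 X0.0 Y0.0
G1 X11.0 Y0.0
G1 X11.0 Y7.6
G1 X0.0 Y7.6
G1 X0.0 Y0.0
; layer 4
G0 Z17.6
G0 X0.0 Y0.0
G1 X11.0 Y0.0
G1 X11.0 Y3.8
G1 X0.0 Y3.8
G1 X0.0 Y0.0
M2 ; end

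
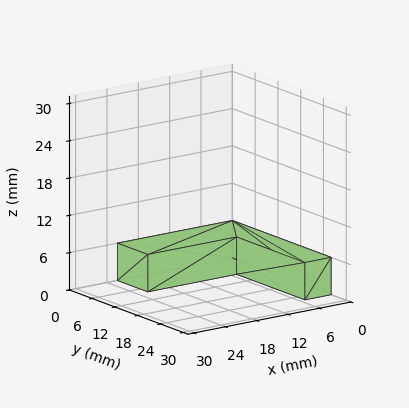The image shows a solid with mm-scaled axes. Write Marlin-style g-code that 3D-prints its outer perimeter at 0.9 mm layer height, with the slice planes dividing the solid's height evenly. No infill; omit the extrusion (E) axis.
Reading the render: the shape is an L-shaped prism: outer 22 × 26 mm, arm thicknesses ≈ 8 mm (horizontal) and 5 mm (vertical), extruded 6 mm in z (dimensions read to the nearest mm from the axis ticks). For the g-code, the solid's height is divided into equal slices at the stated Δz and each level perimeter traced with G1 moves after a G0 lift.

; perimeter-only toolpath
G21 ; units = mm
G90 ; absolute positioning
G28 ; home
; layer 1
G0 Z0.9
G0 X0.0 Y0.0
G1 X22.0 Y0.0
G1 X22.0 Y8.0
G1 X5.0 Y8.0
G1 X5.0 Y26.0
G1 X0.0 Y26.0
G1 X0.0 Y0.0
; layer 2
G0 Z1.7
G0 X0.0 Y0.0
G1 X22.0 Y0.0
G1 X22.0 Y8.0
G1 X5.0 Y8.0
G1 X5.0 Y26.0
G1 X0.0 Y26.0
G1 X0.0 Y0.0
; layer 3
G0 Z2.6
G0 X0.0 Y0.0
G1 X22.0 Y0.0
G1 X22.0 Y8.0
G1 X5.0 Y8.0
G1 X5.0 Y26.0
G1 X0.0 Y26.0
G1 X0.0 Y0.0
; layer 4
G0 Z3.4
G0 X0.0 Y0.0
G1 X22.0 Y0.0
G1 X22.0 Y8.0
G1 X5.0 Y8.0
G1 X5.0 Y26.0
G1 X0.0 Y26.0
G1 X0.0 Y0.0
; layer 5
G0 Z4.3
G0 X0.0 Y0.0
G1 X22.0 Y0.0
G1 X22.0 Y8.0
G1 X5.0 Y8.0
G1 X5.0 Y26.0
G1 X0.0 Y26.0
G1 X0.0 Y0.0
; layer 6
G0 Z5.1
G0 X0.0 Y0.0
G1 X22.0 Y0.0
G1 X22.0 Y8.0
G1 X5.0 Y8.0
G1 X5.0 Y26.0
G1 X0.0 Y26.0
G1 X0.0 Y0.0
; layer 7
G0 Z6.0
G0 X0.0 Y0.0
G1 X22.0 Y0.0
G1 X22.0 Y8.0
G1 X5.0 Y8.0
G1 X5.0 Y26.0
G1 X0.0 Y26.0
G1 X0.0 Y0.0
M2 ; end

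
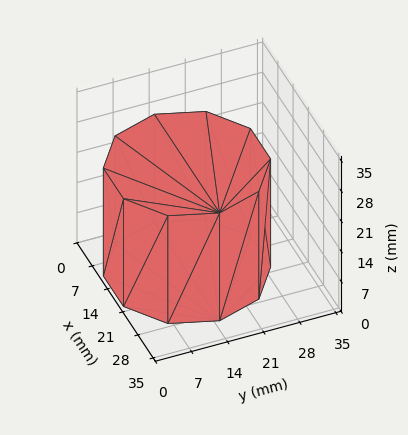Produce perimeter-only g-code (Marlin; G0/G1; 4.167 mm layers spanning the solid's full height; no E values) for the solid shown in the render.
Reading the render: the shape is a regular 10-sided prism (a cylinder approximated with 10 flat sides), circumscribed radius ≈ 15 mm, height ≈ 25 mm (dimensions read to the nearest mm from the axis ticks). For the g-code, the solid's height is divided into equal slices at the stated Δz and each level perimeter traced with G1 moves after a G0 lift.

; perimeter-only toolpath
G21 ; units = mm
G90 ; absolute positioning
G28 ; home
; layer 1
G0 Z4.167
G0 X30.000 Y15.000
G1 X27.135 Y23.817
G1 X19.635 Y29.266
G1 X10.365 Y29.266
G1 X2.865 Y23.817
G1 X0.000 Y15.000
G1 X2.865 Y6.183
G1 X10.365 Y0.734
G1 X19.635 Y0.734
G1 X27.135 Y6.183
G1 X30.000 Y15.000
; layer 2
G0 Z8.333
G0 X30.000 Y15.000
G1 X27.135 Y23.817
G1 X19.635 Y29.266
G1 X10.365 Y29.266
G1 X2.865 Y23.817
G1 X0.000 Y15.000
G1 X2.865 Y6.183
G1 X10.365 Y0.734
G1 X19.635 Y0.734
G1 X27.135 Y6.183
G1 X30.000 Y15.000
; layer 3
G0 Z12.500
G0 X30.000 Y15.000
G1 X27.135 Y23.817
G1 X19.635 Y29.266
G1 X10.365 Y29.266
G1 X2.865 Y23.817
G1 X0.000 Y15.000
G1 X2.865 Y6.183
G1 X10.365 Y0.734
G1 X19.635 Y0.734
G1 X27.135 Y6.183
G1 X30.000 Y15.000
; layer 4
G0 Z16.667
G0 X30.000 Y15.000
G1 X27.135 Y23.817
G1 X19.635 Y29.266
G1 X10.365 Y29.266
G1 X2.865 Y23.817
G1 X0.000 Y15.000
G1 X2.865 Y6.183
G1 X10.365 Y0.734
G1 X19.635 Y0.734
G1 X27.135 Y6.183
G1 X30.000 Y15.000
; layer 5
G0 Z20.833
G0 X30.000 Y15.000
G1 X27.135 Y23.817
G1 X19.635 Y29.266
G1 X10.365 Y29.266
G1 X2.865 Y23.817
G1 X0.000 Y15.000
G1 X2.865 Y6.183
G1 X10.365 Y0.734
G1 X19.635 Y0.734
G1 X27.135 Y6.183
G1 X30.000 Y15.000
; layer 6
G0 Z25.000
G0 X30.000 Y15.000
G1 X27.135 Y23.817
G1 X19.635 Y29.266
G1 X10.365 Y29.266
G1 X2.865 Y23.817
G1 X0.000 Y15.000
G1 X2.865 Y6.183
G1 X10.365 Y0.734
G1 X19.635 Y0.734
G1 X27.135 Y6.183
G1 X30.000 Y15.000
M2 ; end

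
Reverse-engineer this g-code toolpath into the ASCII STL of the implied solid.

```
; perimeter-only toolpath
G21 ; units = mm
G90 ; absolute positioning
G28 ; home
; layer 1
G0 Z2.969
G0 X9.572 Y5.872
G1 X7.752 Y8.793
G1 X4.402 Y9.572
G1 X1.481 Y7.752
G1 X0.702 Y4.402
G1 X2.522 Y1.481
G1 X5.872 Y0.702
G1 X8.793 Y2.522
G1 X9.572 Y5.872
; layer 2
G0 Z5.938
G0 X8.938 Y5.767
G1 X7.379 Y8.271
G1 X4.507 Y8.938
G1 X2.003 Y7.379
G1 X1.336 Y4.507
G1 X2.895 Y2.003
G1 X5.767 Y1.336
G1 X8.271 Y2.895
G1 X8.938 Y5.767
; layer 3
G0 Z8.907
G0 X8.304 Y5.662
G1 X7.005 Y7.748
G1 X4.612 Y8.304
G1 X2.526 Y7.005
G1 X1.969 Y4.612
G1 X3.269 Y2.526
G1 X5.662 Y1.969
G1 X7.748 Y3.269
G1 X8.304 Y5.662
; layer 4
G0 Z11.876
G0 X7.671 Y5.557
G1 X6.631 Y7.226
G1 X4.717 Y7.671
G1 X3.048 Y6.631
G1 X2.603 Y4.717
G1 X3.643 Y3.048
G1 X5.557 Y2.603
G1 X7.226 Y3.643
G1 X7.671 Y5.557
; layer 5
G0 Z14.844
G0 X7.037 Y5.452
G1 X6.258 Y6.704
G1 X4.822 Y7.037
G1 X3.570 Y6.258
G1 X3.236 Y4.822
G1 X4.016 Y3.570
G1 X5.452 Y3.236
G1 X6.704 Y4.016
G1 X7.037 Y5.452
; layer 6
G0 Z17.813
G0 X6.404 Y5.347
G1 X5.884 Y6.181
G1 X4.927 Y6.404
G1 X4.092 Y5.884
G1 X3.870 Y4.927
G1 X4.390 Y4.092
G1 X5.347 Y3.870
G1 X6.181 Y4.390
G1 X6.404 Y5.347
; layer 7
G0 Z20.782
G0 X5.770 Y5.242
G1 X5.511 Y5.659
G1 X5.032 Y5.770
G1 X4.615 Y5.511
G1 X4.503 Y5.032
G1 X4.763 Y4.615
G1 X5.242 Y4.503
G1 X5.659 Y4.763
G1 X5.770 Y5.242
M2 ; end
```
solid part
  facet normal 0.0000 0.0000 -1.0000
    outer loop
      vertex 4.297 10.205 0.000
      vertex 8.126 9.315 0.000
      vertex 10.205 5.977 0.000
    endloop
  endfacet
  facet normal 0.0000 0.0000 -1.0000
    outer loop
      vertex 0.959 8.126 0.000
      vertex 4.297 10.205 0.000
      vertex 10.205 5.977 0.000
    endloop
  endfacet
  facet normal 0.0000 0.0000 -1.0000
    outer loop
      vertex 0.069 4.297 0.000
      vertex 0.959 8.126 0.000
      vertex 10.205 5.977 0.000
    endloop
  endfacet
  facet normal 0.0000 0.0000 -1.0000
    outer loop
      vertex 2.148 0.959 0.000
      vertex 0.069 4.297 0.000
      vertex 10.205 5.977 0.000
    endloop
  endfacet
  facet normal 0.0000 0.0000 -1.0000
    outer loop
      vertex 5.977 0.069 0.000
      vertex 2.148 0.959 0.000
      vertex 10.205 5.977 0.000
    endloop
  endfacet
  facet normal 0.0000 0.0000 -1.0000
    outer loop
      vertex 9.315 2.148 0.000
      vertex 5.977 0.069 0.000
      vertex 10.205 5.977 0.000
    endloop
  endfacet
  facet normal 0.8324 0.5184 0.1959
    outer loop
      vertex 10.205 5.977 0.000
      vertex 8.126 9.315 0.000
      vertex 5.137 5.137 23.751
    endloop
  endfacet
  facet normal 0.2220 0.9551 0.1960
    outer loop
      vertex 8.126 9.315 0.000
      vertex 4.297 10.205 0.000
      vertex 5.137 5.137 23.751
    endloop
  endfacet
  facet normal -0.5184 0.8324 0.1959
    outer loop
      vertex 4.297 10.205 0.000
      vertex 0.959 8.126 0.000
      vertex 5.137 5.137 23.751
    endloop
  endfacet
  facet normal -0.9551 0.2220 0.1960
    outer loop
      vertex 0.959 8.126 0.000
      vertex 0.069 4.297 0.000
      vertex 5.137 5.137 23.751
    endloop
  endfacet
  facet normal -0.8324 -0.5184 0.1959
    outer loop
      vertex 0.069 4.297 0.000
      vertex 2.148 0.959 0.000
      vertex 5.137 5.137 23.751
    endloop
  endfacet
  facet normal -0.2220 -0.9551 0.1960
    outer loop
      vertex 2.148 0.959 0.000
      vertex 5.977 0.069 0.000
      vertex 5.137 5.137 23.751
    endloop
  endfacet
  facet normal 0.5184 -0.8324 0.1959
    outer loop
      vertex 5.977 0.069 0.000
      vertex 9.315 2.148 0.000
      vertex 5.137 5.137 23.751
    endloop
  endfacet
  facet normal 0.9551 -0.2220 0.1960
    outer loop
      vertex 9.315 2.148 0.000
      vertex 10.205 5.977 0.000
      vertex 5.137 5.137 23.751
    endloop
  endfacet
endsolid part

The G0 Z moves step by Δz≈2.969 mm. The G1 loops shrink linearly with z, so the solid tapers from its base footprint up to z≈23.8. Closing with a flat bottom cap and the tapered top and triangulating gives 14 facets — a regular 8-sided pyramid, base circumscribed radius ≈ 5.14 mm, apex at z ≈ 23.8 mm.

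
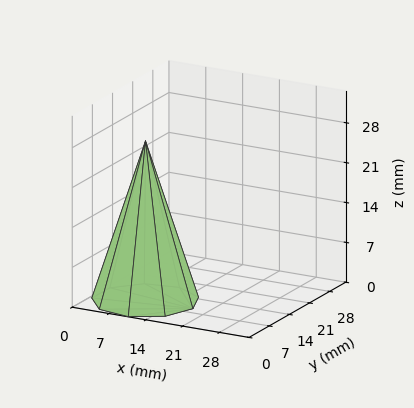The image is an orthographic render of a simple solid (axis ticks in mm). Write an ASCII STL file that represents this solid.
Reading the render: the shape is a regular 9-sided pyramid, base circumscribed radius ≈ 9 mm, apex at z ≈ 28 mm (dimensions read to the nearest mm from the axis ticks). For the STL, each face is triangulated and given an outward normal.

solid part
  facet normal 0.0000 0.0000 -1.0000
    outer loop
      vertex 10.6 17.9 0.0
      vertex 15.9 14.8 0.0
      vertex 18.0 9.0 0.0
    endloop
  endfacet
  facet normal 0.0000 0.0000 -1.0000
    outer loop
      vertex 4.5 16.8 0.0
      vertex 10.6 17.9 0.0
      vertex 18.0 9.0 0.0
    endloop
  endfacet
  facet normal 0.0000 0.0000 -1.0000
    outer loop
      vertex 0.5 12.1 0.0
      vertex 4.5 16.8 0.0
      vertex 18.0 9.0 0.0
    endloop
  endfacet
  facet normal 0.0000 0.0000 -1.0000
    outer loop
      vertex 0.5 5.9 0.0
      vertex 0.5 12.1 0.0
      vertex 18.0 9.0 0.0
    endloop
  endfacet
  facet normal 0.0000 0.0000 -1.0000
    outer loop
      vertex 4.5 1.2 0.0
      vertex 0.5 5.9 0.0
      vertex 18.0 9.0 0.0
    endloop
  endfacet
  facet normal 0.0000 0.0000 -1.0000
    outer loop
      vertex 10.6 0.1 0.0
      vertex 4.5 1.2 0.0
      vertex 18.0 9.0 0.0
    endloop
  endfacet
  facet normal 0.0000 0.0000 -1.0000
    outer loop
      vertex 15.9 3.2 0.0
      vertex 10.6 0.1 0.0
      vertex 18.0 9.0 0.0
    endloop
  endfacet
  facet normal 0.9001 0.3259 0.2893
    outer loop
      vertex 18.0 9.0 0.0
      vertex 15.9 14.8 0.0
      vertex 9.0 9.0 28.0
    endloop
  endfacet
  facet normal 0.4832 0.8260 0.2902
    outer loop
      vertex 15.9 14.8 0.0
      vertex 10.6 17.9 0.0
      vertex 9.0 9.0 28.0
    endloop
  endfacet
  facet normal -0.1699 0.9419 0.2897
    outer loop
      vertex 10.6 17.9 0.0
      vertex 4.5 16.8 0.0
      vertex 9.0 9.0 28.0
    endloop
  endfacet
  facet normal -0.7288 0.6203 0.2899
    outer loop
      vertex 4.5 16.8 0.0
      vertex 0.5 12.1 0.0
      vertex 9.0 9.0 28.0
    endloop
  endfacet
  facet normal -0.9569 0.0000 0.2905
    outer loop
      vertex 0.5 12.1 0.0
      vertex 0.5 5.9 0.0
      vertex 9.0 9.0 28.0
    endloop
  endfacet
  facet normal -0.7288 -0.6203 0.2899
    outer loop
      vertex 0.5 5.9 0.0
      vertex 4.5 1.2 0.0
      vertex 9.0 9.0 28.0
    endloop
  endfacet
  facet normal -0.1699 -0.9419 0.2897
    outer loop
      vertex 4.5 1.2 0.0
      vertex 10.6 0.1 0.0
      vertex 9.0 9.0 28.0
    endloop
  endfacet
  facet normal 0.4832 -0.8260 0.2902
    outer loop
      vertex 10.6 0.1 0.0
      vertex 15.9 3.2 0.0
      vertex 9.0 9.0 28.0
    endloop
  endfacet
  facet normal 0.9001 -0.3259 0.2893
    outer loop
      vertex 15.9 3.2 0.0
      vertex 18.0 9.0 0.0
      vertex 9.0 9.0 28.0
    endloop
  endfacet
endsolid part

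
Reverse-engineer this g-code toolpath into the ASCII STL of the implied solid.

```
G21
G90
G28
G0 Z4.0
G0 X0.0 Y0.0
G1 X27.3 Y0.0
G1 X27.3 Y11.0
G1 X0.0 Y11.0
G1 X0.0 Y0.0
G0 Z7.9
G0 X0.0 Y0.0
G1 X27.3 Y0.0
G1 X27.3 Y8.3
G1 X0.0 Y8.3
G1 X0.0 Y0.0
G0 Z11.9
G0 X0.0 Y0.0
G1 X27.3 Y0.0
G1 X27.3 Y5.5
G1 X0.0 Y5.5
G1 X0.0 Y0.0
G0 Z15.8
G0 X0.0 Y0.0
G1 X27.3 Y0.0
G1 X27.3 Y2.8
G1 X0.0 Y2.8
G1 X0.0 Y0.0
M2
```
solid part
  facet normal 0.0000 0.0000 -1.0000
    outer loop
      vertex 27.3 13.8 0.0
      vertex 27.3 0.0 0.0
      vertex 0.0 0.0 0.0
    endloop
  endfacet
  facet normal 0.0000 0.0000 -1.0000
    outer loop
      vertex 0.0 13.8 0.0
      vertex 27.3 13.8 0.0
      vertex 0.0 0.0 0.0
    endloop
  endfacet
  facet normal 0.0000 -1.0000 0.0000
    outer loop
      vertex 0.0 0.0 0.0
      vertex 27.3 0.0 0.0
      vertex 27.3 0.0 19.8
    endloop
  endfacet
  facet normal 0.0000 -1.0000 0.0000
    outer loop
      vertex 0.0 0.0 0.0
      vertex 27.3 0.0 19.8
      vertex 0.0 0.0 19.8
    endloop
  endfacet
  facet normal 0.0000 0.8204 0.5718
    outer loop
      vertex 0.0 0.0 19.8
      vertex 27.3 0.0 19.8
      vertex 27.3 13.8 0.0
    endloop
  endfacet
  facet normal 0.0000 0.8204 0.5718
    outer loop
      vertex 0.0 0.0 19.8
      vertex 27.3 13.8 0.0
      vertex 0.0 13.8 0.0
    endloop
  endfacet
  facet normal -1.0000 0.0000 0.0000
    outer loop
      vertex 0.0 0.0 19.8
      vertex 0.0 13.8 0.0
      vertex 0.0 0.0 0.0
    endloop
  endfacet
  facet normal 1.0000 0.0000 0.0000
    outer loop
      vertex 27.3 0.0 0.0
      vertex 27.3 13.8 0.0
      vertex 27.3 0.0 19.8
    endloop
  endfacet
endsolid part

The G0 Z moves step by Δz≈4.0 mm. The G1 loops shrink linearly with z, so the solid tapers from its base footprint up to z≈19.8. Closing with a flat bottom cap and the tapered top and triangulating gives 8 facets — a wedge (ramp): 27.3 × 13.8 mm base, rising to 19.8 mm along the y=0 edge and sloping linearly to z=0 at y=13.8.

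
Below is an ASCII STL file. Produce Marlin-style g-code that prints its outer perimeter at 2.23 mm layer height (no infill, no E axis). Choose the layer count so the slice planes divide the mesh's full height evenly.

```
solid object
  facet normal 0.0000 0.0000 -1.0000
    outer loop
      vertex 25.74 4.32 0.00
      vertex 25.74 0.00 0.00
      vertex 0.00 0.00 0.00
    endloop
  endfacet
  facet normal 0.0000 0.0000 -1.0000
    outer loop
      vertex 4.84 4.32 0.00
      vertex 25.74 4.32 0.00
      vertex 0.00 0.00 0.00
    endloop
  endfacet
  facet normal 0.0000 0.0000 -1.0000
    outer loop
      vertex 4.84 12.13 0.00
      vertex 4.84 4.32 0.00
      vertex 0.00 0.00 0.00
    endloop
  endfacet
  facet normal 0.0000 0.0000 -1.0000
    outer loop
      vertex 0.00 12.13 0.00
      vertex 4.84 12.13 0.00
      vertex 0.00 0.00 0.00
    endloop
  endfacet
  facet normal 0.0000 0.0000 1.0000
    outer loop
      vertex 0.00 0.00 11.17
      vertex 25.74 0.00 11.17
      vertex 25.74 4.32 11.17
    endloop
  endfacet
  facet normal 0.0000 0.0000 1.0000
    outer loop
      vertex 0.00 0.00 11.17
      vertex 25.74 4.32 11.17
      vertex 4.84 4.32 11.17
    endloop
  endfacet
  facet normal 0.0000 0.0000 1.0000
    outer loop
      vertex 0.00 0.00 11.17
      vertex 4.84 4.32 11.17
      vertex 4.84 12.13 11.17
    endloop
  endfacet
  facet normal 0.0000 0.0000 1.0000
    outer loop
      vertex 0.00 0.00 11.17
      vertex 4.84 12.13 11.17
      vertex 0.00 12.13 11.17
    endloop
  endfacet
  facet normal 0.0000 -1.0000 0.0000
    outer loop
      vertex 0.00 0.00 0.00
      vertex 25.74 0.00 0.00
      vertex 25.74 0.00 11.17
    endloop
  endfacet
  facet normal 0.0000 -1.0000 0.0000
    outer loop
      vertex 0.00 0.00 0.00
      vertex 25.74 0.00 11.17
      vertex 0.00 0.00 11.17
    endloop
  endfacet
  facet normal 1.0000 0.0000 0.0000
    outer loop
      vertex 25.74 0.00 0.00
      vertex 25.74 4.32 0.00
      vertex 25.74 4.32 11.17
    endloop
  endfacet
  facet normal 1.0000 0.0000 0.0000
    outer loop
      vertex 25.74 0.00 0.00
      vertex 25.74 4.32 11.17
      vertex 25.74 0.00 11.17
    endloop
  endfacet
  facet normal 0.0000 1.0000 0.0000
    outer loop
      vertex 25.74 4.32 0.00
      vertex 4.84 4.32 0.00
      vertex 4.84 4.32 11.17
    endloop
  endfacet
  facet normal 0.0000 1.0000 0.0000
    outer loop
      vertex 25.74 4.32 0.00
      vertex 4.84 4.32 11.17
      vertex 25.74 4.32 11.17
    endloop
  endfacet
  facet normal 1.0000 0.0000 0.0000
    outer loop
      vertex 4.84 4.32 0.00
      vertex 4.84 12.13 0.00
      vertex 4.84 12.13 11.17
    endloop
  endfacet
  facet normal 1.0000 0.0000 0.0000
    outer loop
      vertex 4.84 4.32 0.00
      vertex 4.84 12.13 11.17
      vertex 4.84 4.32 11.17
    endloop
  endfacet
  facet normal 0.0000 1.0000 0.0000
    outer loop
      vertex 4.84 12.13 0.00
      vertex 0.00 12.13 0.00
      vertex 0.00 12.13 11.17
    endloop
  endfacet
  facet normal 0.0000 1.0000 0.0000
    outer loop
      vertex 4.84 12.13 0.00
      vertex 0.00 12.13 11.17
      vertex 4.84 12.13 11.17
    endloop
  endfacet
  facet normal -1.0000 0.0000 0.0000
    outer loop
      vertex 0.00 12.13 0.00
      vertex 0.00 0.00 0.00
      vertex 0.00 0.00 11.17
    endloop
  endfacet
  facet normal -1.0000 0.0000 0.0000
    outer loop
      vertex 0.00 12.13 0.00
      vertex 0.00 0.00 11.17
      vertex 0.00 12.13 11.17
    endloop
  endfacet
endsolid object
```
; perimeter-only toolpath
G21 ; units = mm
G90 ; absolute positioning
G28 ; home
; layer 1
G0 Z2.23
G0 X0.00 Y0.00
G1 X25.74 Y0.00
G1 X25.74 Y4.32
G1 X4.84 Y4.32
G1 X4.84 Y12.13
G1 X0.00 Y12.13
G1 X0.00 Y0.00
; layer 2
G0 Z4.47
G0 X0.00 Y0.00
G1 X25.74 Y0.00
G1 X25.74 Y4.32
G1 X4.84 Y4.32
G1 X4.84 Y12.13
G1 X0.00 Y12.13
G1 X0.00 Y0.00
; layer 3
G0 Z6.70
G0 X0.00 Y0.00
G1 X25.74 Y0.00
G1 X25.74 Y4.32
G1 X4.84 Y4.32
G1 X4.84 Y12.13
G1 X0.00 Y12.13
G1 X0.00 Y0.00
; layer 4
G0 Z8.94
G0 X0.00 Y0.00
G1 X25.74 Y0.00
G1 X25.74 Y4.32
G1 X4.84 Y4.32
G1 X4.84 Y12.13
G1 X0.00 Y12.13
G1 X0.00 Y0.00
; layer 5
G0 Z11.17
G0 X0.00 Y0.00
G1 X25.74 Y0.00
G1 X25.74 Y4.32
G1 X4.84 Y4.32
G1 X4.84 Y12.13
G1 X0.00 Y12.13
G1 X0.00 Y0.00
M2 ; end

The solid is an L-shaped prism: outer 25.7 × 12.1 mm, arm thicknesses ≈ 4.32 mm (horizontal) and 4.84 mm (vertical), extruded 11.2 mm in z. Slicing at Δz = 2.23 mm — 5 equal slices spanning the solid's height, so layer i sits at z = i·h/5 — gives 5 non-empty perimeters. Each is a 6-segment closed polygon; G0 lifts to the layer z and rapids to the start vertex, then G1 traces the edges.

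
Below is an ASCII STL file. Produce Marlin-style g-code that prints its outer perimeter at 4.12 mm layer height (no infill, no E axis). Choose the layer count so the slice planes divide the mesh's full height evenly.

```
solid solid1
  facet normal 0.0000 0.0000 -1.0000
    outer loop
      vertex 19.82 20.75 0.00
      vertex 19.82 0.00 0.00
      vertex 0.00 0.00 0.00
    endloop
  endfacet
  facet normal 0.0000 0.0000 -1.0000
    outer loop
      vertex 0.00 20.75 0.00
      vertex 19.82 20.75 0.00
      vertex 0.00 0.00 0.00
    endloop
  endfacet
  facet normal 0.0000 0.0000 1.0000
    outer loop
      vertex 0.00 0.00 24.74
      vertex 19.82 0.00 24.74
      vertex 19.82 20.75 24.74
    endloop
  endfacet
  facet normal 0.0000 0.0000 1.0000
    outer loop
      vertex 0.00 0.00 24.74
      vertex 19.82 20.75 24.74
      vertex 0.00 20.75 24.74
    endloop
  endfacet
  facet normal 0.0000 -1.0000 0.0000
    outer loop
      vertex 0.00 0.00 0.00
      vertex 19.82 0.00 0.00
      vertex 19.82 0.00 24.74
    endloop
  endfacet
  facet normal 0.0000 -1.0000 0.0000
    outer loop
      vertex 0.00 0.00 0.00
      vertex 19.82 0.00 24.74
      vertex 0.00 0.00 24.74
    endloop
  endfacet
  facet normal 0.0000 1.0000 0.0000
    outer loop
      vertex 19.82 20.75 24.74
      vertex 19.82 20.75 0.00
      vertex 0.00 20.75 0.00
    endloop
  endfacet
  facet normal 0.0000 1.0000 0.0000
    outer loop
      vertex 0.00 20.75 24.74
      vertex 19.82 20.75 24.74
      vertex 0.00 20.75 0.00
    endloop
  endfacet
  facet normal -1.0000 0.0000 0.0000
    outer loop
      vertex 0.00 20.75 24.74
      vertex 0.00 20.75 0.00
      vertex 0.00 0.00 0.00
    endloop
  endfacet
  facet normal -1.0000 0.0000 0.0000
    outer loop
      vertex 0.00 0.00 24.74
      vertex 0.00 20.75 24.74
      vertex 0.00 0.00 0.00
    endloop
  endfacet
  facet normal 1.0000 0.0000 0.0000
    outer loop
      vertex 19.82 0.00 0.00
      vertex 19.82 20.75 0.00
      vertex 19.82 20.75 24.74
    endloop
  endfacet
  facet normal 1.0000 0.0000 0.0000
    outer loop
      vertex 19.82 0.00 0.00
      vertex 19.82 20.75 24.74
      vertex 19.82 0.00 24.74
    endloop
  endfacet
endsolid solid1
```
; perimeter-only toolpath
G21 ; units = mm
G90 ; absolute positioning
G28 ; home
; layer 1
G0 Z4.12
G0 X0.00 Y0.00
G1 X19.82 Y0.00
G1 X19.82 Y20.75
G1 X0.00 Y20.75
G1 X0.00 Y0.00
; layer 2
G0 Z8.25
G0 X0.00 Y0.00
G1 X19.82 Y0.00
G1 X19.82 Y20.75
G1 X0.00 Y20.75
G1 X0.00 Y0.00
; layer 3
G0 Z12.37
G0 X0.00 Y0.00
G1 X19.82 Y0.00
G1 X19.82 Y20.75
G1 X0.00 Y20.75
G1 X0.00 Y0.00
; layer 4
G0 Z16.49
G0 X0.00 Y0.00
G1 X19.82 Y0.00
G1 X19.82 Y20.75
G1 X0.00 Y20.75
G1 X0.00 Y0.00
; layer 5
G0 Z20.62
G0 X0.00 Y0.00
G1 X19.82 Y0.00
G1 X19.82 Y20.75
G1 X0.00 Y20.75
G1 X0.00 Y0.00
; layer 6
G0 Z24.74
G0 X0.00 Y0.00
G1 X19.82 Y0.00
G1 X19.82 Y20.75
G1 X0.00 Y20.75
G1 X0.00 Y0.00
M2 ; end

The solid is a rectangular box, roughly 19.8 × 20.8 mm footprint and 24.7 mm tall. Slicing at Δz = 4.12 mm — 6 equal slices spanning the solid's height, so layer i sits at z = i·h/6 — gives 6 non-empty perimeters. Each is a 4-segment closed polygon; G0 lifts to the layer z and rapids to the start vertex, then G1 traces the edges.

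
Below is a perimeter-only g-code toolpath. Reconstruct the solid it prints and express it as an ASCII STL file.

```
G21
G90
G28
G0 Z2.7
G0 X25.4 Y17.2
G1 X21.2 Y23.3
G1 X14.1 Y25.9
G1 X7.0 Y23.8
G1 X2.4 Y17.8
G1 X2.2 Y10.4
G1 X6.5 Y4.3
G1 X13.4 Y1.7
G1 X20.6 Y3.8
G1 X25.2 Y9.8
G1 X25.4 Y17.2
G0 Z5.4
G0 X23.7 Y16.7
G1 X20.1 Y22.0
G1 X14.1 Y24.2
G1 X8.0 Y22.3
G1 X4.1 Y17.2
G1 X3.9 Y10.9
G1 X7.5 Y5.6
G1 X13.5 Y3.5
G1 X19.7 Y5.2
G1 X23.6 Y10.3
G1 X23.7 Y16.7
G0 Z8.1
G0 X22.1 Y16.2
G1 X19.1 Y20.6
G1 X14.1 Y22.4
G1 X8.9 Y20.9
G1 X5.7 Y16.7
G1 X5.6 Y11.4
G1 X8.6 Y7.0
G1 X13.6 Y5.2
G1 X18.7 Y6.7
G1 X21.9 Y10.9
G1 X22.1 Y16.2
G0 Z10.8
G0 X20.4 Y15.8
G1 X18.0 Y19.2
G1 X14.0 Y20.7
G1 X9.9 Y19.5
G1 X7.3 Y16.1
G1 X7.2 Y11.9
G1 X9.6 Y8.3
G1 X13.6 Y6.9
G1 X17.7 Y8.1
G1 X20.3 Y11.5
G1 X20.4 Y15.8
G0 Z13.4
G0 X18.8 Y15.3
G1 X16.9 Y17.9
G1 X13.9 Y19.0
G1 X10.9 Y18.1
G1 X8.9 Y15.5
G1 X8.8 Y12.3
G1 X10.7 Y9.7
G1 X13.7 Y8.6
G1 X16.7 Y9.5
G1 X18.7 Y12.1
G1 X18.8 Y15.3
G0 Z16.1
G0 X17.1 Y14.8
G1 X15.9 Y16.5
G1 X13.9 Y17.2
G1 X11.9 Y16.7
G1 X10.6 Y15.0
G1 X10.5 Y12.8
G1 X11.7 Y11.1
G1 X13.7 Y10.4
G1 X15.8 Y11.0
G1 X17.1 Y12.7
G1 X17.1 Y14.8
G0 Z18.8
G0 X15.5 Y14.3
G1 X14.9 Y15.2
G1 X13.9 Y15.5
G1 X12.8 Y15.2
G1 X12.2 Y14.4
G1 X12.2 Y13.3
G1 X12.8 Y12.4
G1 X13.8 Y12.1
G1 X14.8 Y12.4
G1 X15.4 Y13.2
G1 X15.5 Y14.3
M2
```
solid part
  facet normal 0.0000 0.0000 -1.0000
    outer loop
      vertex 14.2 27.6 0.0
      vertex 22.2 24.7 0.0
      vertex 27.0 17.7 0.0
    endloop
  endfacet
  facet normal 0.0000 0.0000 -1.0000
    outer loop
      vertex 6.0 25.2 0.0
      vertex 14.2 27.6 0.0
      vertex 27.0 17.7 0.0
    endloop
  endfacet
  facet normal 0.0000 0.0000 -1.0000
    outer loop
      vertex 0.8 18.4 0.0
      vertex 6.0 25.2 0.0
      vertex 27.0 17.7 0.0
    endloop
  endfacet
  facet normal 0.0000 0.0000 -1.0000
    outer loop
      vertex 0.6 9.9 0.0
      vertex 0.8 18.4 0.0
      vertex 27.0 17.7 0.0
    endloop
  endfacet
  facet normal 0.0000 0.0000 -1.0000
    outer loop
      vertex 5.4 2.9 0.0
      vertex 0.6 9.9 0.0
      vertex 27.0 17.7 0.0
    endloop
  endfacet
  facet normal 0.0000 0.0000 -1.0000
    outer loop
      vertex 13.4 0.0 0.0
      vertex 5.4 2.9 0.0
      vertex 27.0 17.7 0.0
    endloop
  endfacet
  facet normal 0.0000 0.0000 -1.0000
    outer loop
      vertex 21.6 2.4 0.0
      vertex 13.4 0.0 0.0
      vertex 27.0 17.7 0.0
    endloop
  endfacet
  facet normal 0.0000 0.0000 -1.0000
    outer loop
      vertex 26.8 9.2 0.0
      vertex 21.6 2.4 0.0
      vertex 27.0 17.7 0.0
    endloop
  endfacet
  facet normal 0.7044 0.4830 0.5201
    outer loop
      vertex 27.0 17.7 0.0
      vertex 22.2 24.7 0.0
      vertex 13.8 13.8 21.5
    endloop
  endfacet
  facet normal 0.2910 0.8027 0.5206
    outer loop
      vertex 22.2 24.7 0.0
      vertex 14.2 27.6 0.0
      vertex 13.8 13.8 21.5
    endloop
  endfacet
  facet normal -0.2397 0.8190 0.5213
    outer loop
      vertex 14.2 27.6 0.0
      vertex 6.0 25.2 0.0
      vertex 13.8 13.8 21.5
    endloop
  endfacet
  facet normal -0.6781 0.5185 0.5209
    outer loop
      vertex 6.0 25.2 0.0
      vertex 0.8 18.4 0.0
      vertex 13.8 13.8 21.5
    endloop
  endfacet
  facet normal -0.8537 0.0201 0.5205
    outer loop
      vertex 0.8 18.4 0.0
      vertex 0.6 9.9 0.0
      vertex 13.8 13.8 21.5
    endloop
  endfacet
  facet normal -0.7044 -0.4830 0.5201
    outer loop
      vertex 0.6 9.9 0.0
      vertex 5.4 2.9 0.0
      vertex 13.8 13.8 21.5
    endloop
  endfacet
  facet normal -0.2910 -0.8027 0.5206
    outer loop
      vertex 5.4 2.9 0.0
      vertex 13.4 0.0 0.0
      vertex 13.8 13.8 21.5
    endloop
  endfacet
  facet normal 0.2397 -0.8190 0.5213
    outer loop
      vertex 13.4 0.0 0.0
      vertex 21.6 2.4 0.0
      vertex 13.8 13.8 21.5
    endloop
  endfacet
  facet normal 0.6781 -0.5185 0.5209
    outer loop
      vertex 21.6 2.4 0.0
      vertex 26.8 9.2 0.0
      vertex 13.8 13.8 21.5
    endloop
  endfacet
  facet normal 0.8537 -0.0201 0.5205
    outer loop
      vertex 26.8 9.2 0.0
      vertex 27.0 17.7 0.0
      vertex 13.8 13.8 21.5
    endloop
  endfacet
endsolid part

The G0 Z moves step by Δz≈2.7 mm. The G1 loops shrink linearly with z, so the solid tapers from its base footprint up to z≈21.5. Closing with a flat bottom cap and the tapered top and triangulating gives 18 facets — a regular 10-sided pyramid, base circumscribed radius ≈ 13.8 mm, apex at z ≈ 21.5 mm.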